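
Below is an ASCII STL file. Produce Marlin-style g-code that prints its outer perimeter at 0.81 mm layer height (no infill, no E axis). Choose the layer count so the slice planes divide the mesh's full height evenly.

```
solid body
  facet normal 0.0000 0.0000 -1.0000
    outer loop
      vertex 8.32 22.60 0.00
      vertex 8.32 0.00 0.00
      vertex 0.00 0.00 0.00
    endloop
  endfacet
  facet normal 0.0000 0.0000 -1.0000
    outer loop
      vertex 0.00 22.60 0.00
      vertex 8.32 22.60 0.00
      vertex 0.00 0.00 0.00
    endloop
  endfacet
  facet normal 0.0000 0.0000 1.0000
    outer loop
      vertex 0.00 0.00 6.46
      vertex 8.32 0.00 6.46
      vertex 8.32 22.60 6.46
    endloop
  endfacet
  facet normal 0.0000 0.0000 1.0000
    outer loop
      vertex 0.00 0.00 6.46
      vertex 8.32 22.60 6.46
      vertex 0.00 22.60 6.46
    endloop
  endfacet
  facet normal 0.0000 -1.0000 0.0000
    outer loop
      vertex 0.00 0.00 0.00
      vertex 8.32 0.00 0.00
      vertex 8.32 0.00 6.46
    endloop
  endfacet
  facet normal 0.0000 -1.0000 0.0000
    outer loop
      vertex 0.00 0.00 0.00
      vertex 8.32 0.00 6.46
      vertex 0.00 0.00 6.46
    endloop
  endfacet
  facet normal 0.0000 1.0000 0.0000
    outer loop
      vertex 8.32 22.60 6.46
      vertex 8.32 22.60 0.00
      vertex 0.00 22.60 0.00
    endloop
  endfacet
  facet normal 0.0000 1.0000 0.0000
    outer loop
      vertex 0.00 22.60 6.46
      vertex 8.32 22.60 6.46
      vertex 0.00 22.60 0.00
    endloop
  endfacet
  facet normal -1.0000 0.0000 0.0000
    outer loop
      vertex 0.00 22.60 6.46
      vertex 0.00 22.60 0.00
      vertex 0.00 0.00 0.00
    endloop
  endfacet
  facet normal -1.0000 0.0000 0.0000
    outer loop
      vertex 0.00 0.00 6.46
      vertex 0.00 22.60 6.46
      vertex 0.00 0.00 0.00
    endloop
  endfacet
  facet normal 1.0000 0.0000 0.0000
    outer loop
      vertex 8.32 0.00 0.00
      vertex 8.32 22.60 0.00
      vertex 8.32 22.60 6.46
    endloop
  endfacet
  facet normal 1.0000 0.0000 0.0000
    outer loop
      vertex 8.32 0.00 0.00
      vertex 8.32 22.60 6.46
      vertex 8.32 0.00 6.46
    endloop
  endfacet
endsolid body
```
; perimeter-only toolpath
G21 ; units = mm
G90 ; absolute positioning
G28 ; home
; layer 1
G0 Z0.81
G0 X0.00 Y0.00
G1 X8.32 Y0.00
G1 X8.32 Y22.60
G1 X0.00 Y22.60
G1 X0.00 Y0.00
; layer 2
G0 Z1.61
G0 X0.00 Y0.00
G1 X8.32 Y0.00
G1 X8.32 Y22.60
G1 X0.00 Y22.60
G1 X0.00 Y0.00
; layer 3
G0 Z2.42
G0 X0.00 Y0.00
G1 X8.32 Y0.00
G1 X8.32 Y22.60
G1 X0.00 Y22.60
G1 X0.00 Y0.00
; layer 4
G0 Z3.23
G0 X0.00 Y0.00
G1 X8.32 Y0.00
G1 X8.32 Y22.60
G1 X0.00 Y22.60
G1 X0.00 Y0.00
; layer 5
G0 Z4.04
G0 X0.00 Y0.00
G1 X8.32 Y0.00
G1 X8.32 Y22.60
G1 X0.00 Y22.60
G1 X0.00 Y0.00
; layer 6
G0 Z4.84
G0 X0.00 Y0.00
G1 X8.32 Y0.00
G1 X8.32 Y22.60
G1 X0.00 Y22.60
G1 X0.00 Y0.00
; layer 7
G0 Z5.65
G0 X0.00 Y0.00
G1 X8.32 Y0.00
G1 X8.32 Y22.60
G1 X0.00 Y22.60
G1 X0.00 Y0.00
; layer 8
G0 Z6.46
G0 X0.00 Y0.00
G1 X8.32 Y0.00
G1 X8.32 Y22.60
G1 X0.00 Y22.60
G1 X0.00 Y0.00
M2 ; end

The solid is a rectangular box, roughly 8.32 × 22.6 mm footprint and 6.46 mm tall. Slicing at Δz = 0.81 mm — 8 equal slices spanning the solid's height, so layer i sits at z = i·h/8 — gives 8 non-empty perimeters. Each is a 4-segment closed polygon; G0 lifts to the layer z and rapids to the start vertex, then G1 traces the edges.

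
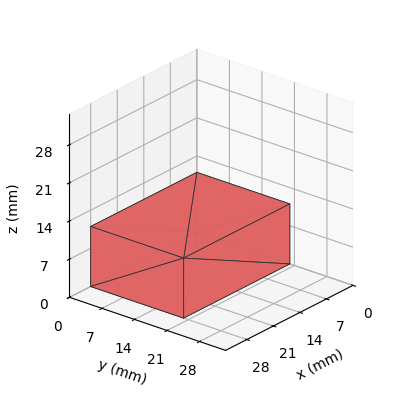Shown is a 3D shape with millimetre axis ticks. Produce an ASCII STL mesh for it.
Reading the render: the shape is a rectangular box, roughly 28 × 20 mm footprint and 11 mm tall (dimensions read to the nearest mm from the axis ticks). For the STL, each face is triangulated and given an outward normal.

solid part
  facet normal 0.0000 0.0000 -1.0000
    outer loop
      vertex 28.0 20.0 0.0
      vertex 28.0 0.0 0.0
      vertex 0.0 0.0 0.0
    endloop
  endfacet
  facet normal 0.0000 0.0000 -1.0000
    outer loop
      vertex 0.0 20.0 0.0
      vertex 28.0 20.0 0.0
      vertex 0.0 0.0 0.0
    endloop
  endfacet
  facet normal 0.0000 0.0000 1.0000
    outer loop
      vertex 0.0 0.0 11.0
      vertex 28.0 0.0 11.0
      vertex 28.0 20.0 11.0
    endloop
  endfacet
  facet normal 0.0000 0.0000 1.0000
    outer loop
      vertex 0.0 0.0 11.0
      vertex 28.0 20.0 11.0
      vertex 0.0 20.0 11.0
    endloop
  endfacet
  facet normal 0.0000 -1.0000 0.0000
    outer loop
      vertex 0.0 0.0 0.0
      vertex 28.0 0.0 0.0
      vertex 28.0 0.0 11.0
    endloop
  endfacet
  facet normal 0.0000 -1.0000 0.0000
    outer loop
      vertex 0.0 0.0 0.0
      vertex 28.0 0.0 11.0
      vertex 0.0 0.0 11.0
    endloop
  endfacet
  facet normal 0.0000 1.0000 0.0000
    outer loop
      vertex 28.0 20.0 11.0
      vertex 28.0 20.0 0.0
      vertex 0.0 20.0 0.0
    endloop
  endfacet
  facet normal 0.0000 1.0000 0.0000
    outer loop
      vertex 0.0 20.0 11.0
      vertex 28.0 20.0 11.0
      vertex 0.0 20.0 0.0
    endloop
  endfacet
  facet normal -1.0000 0.0000 0.0000
    outer loop
      vertex 0.0 20.0 11.0
      vertex 0.0 20.0 0.0
      vertex 0.0 0.0 0.0
    endloop
  endfacet
  facet normal -1.0000 0.0000 0.0000
    outer loop
      vertex 0.0 0.0 11.0
      vertex 0.0 20.0 11.0
      vertex 0.0 0.0 0.0
    endloop
  endfacet
  facet normal 1.0000 0.0000 0.0000
    outer loop
      vertex 28.0 0.0 0.0
      vertex 28.0 20.0 0.0
      vertex 28.0 20.0 11.0
    endloop
  endfacet
  facet normal 1.0000 0.0000 0.0000
    outer loop
      vertex 28.0 0.0 0.0
      vertex 28.0 20.0 11.0
      vertex 28.0 0.0 11.0
    endloop
  endfacet
endsolid part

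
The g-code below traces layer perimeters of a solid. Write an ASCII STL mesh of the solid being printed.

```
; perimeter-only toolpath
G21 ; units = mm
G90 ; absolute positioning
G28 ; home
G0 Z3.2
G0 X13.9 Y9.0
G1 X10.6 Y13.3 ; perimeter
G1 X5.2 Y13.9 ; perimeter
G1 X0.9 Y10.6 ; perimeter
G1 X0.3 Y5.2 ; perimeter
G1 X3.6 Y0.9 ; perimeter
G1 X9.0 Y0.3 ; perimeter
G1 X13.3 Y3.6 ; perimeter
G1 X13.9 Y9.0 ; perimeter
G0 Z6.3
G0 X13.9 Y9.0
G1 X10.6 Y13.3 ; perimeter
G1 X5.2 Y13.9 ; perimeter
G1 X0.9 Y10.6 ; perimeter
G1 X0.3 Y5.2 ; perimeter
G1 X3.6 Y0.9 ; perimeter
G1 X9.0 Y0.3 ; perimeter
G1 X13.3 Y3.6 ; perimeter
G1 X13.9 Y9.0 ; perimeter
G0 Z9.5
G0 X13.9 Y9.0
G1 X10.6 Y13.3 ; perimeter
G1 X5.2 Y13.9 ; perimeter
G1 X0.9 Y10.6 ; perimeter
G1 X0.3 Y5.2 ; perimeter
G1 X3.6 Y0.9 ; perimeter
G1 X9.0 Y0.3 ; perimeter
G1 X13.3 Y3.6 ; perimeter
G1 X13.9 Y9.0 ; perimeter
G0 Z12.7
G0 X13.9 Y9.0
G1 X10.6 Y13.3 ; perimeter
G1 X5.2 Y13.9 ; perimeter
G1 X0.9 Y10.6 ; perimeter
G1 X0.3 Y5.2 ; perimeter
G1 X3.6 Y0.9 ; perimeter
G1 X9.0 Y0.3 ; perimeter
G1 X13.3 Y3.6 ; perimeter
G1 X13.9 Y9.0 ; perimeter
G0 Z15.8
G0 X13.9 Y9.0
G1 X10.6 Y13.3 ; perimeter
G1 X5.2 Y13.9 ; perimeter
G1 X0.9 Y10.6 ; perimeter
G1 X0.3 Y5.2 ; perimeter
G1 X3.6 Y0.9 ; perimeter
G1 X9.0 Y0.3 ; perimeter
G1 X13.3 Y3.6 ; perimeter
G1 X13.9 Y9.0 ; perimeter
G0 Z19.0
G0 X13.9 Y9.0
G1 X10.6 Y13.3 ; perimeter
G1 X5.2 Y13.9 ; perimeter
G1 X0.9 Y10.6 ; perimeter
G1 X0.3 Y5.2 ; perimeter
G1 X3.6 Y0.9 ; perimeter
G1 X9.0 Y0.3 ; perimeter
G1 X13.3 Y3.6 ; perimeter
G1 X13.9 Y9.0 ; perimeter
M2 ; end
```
solid part
  facet normal 0.0000 0.0000 -1.0000
    outer loop
      vertex 5.2 13.9 0.0
      vertex 10.6 13.3 0.0
      vertex 13.9 9.0 0.0
    endloop
  endfacet
  facet normal 0.0000 0.0000 -1.0000
    outer loop
      vertex 0.9 10.6 0.0
      vertex 5.2 13.9 0.0
      vertex 13.9 9.0 0.0
    endloop
  endfacet
  facet normal 0.0000 0.0000 -1.0000
    outer loop
      vertex 0.3 5.2 0.0
      vertex 0.9 10.6 0.0
      vertex 13.9 9.0 0.0
    endloop
  endfacet
  facet normal 0.0000 0.0000 -1.0000
    outer loop
      vertex 3.6 0.9 0.0
      vertex 0.3 5.2 0.0
      vertex 13.9 9.0 0.0
    endloop
  endfacet
  facet normal 0.0000 0.0000 -1.0000
    outer loop
      vertex 9.0 0.3 0.0
      vertex 3.6 0.9 0.0
      vertex 13.9 9.0 0.0
    endloop
  endfacet
  facet normal 0.0000 0.0000 -1.0000
    outer loop
      vertex 13.3 3.6 0.0
      vertex 9.0 0.3 0.0
      vertex 13.9 9.0 0.0
    endloop
  endfacet
  facet normal 0.0000 0.0000 1.0000
    outer loop
      vertex 13.9 9.0 19.0
      vertex 10.6 13.3 19.0
      vertex 5.2 13.9 19.0
    endloop
  endfacet
  facet normal 0.0000 0.0000 1.0000
    outer loop
      vertex 13.9 9.0 19.0
      vertex 5.2 13.9 19.0
      vertex 0.9 10.6 19.0
    endloop
  endfacet
  facet normal 0.0000 0.0000 1.0000
    outer loop
      vertex 13.9 9.0 19.0
      vertex 0.9 10.6 19.0
      vertex 0.3 5.2 19.0
    endloop
  endfacet
  facet normal 0.0000 0.0000 1.0000
    outer loop
      vertex 13.9 9.0 19.0
      vertex 0.3 5.2 19.0
      vertex 3.6 0.9 19.0
    endloop
  endfacet
  facet normal 0.0000 0.0000 1.0000
    outer loop
      vertex 13.9 9.0 19.0
      vertex 3.6 0.9 19.0
      vertex 9.0 0.3 19.0
    endloop
  endfacet
  facet normal 0.0000 0.0000 1.0000
    outer loop
      vertex 13.9 9.0 19.0
      vertex 9.0 0.3 19.0
      vertex 13.3 3.6 19.0
    endloop
  endfacet
  facet normal 0.7933 0.6088 0.0000
    outer loop
      vertex 13.9 9.0 0.0
      vertex 10.6 13.3 0.0
      vertex 10.6 13.3 19.0
    endloop
  endfacet
  facet normal 0.7933 0.6088 0.0000
    outer loop
      vertex 13.9 9.0 0.0
      vertex 10.6 13.3 19.0
      vertex 13.9 9.0 19.0
    endloop
  endfacet
  facet normal 0.1104 0.9939 0.0000
    outer loop
      vertex 10.6 13.3 0.0
      vertex 5.2 13.9 0.0
      vertex 5.2 13.9 19.0
    endloop
  endfacet
  facet normal 0.1104 0.9939 0.0000
    outer loop
      vertex 10.6 13.3 0.0
      vertex 5.2 13.9 19.0
      vertex 10.6 13.3 19.0
    endloop
  endfacet
  facet normal -0.6088 0.7933 0.0000
    outer loop
      vertex 5.2 13.9 0.0
      vertex 0.9 10.6 0.0
      vertex 0.9 10.6 19.0
    endloop
  endfacet
  facet normal -0.6088 0.7933 0.0000
    outer loop
      vertex 5.2 13.9 0.0
      vertex 0.9 10.6 19.0
      vertex 5.2 13.9 19.0
    endloop
  endfacet
  facet normal -0.9939 0.1104 0.0000
    outer loop
      vertex 0.9 10.6 0.0
      vertex 0.3 5.2 0.0
      vertex 0.3 5.2 19.0
    endloop
  endfacet
  facet normal -0.9939 0.1104 0.0000
    outer loop
      vertex 0.9 10.6 0.0
      vertex 0.3 5.2 19.0
      vertex 0.9 10.6 19.0
    endloop
  endfacet
  facet normal -0.7933 -0.6088 0.0000
    outer loop
      vertex 0.3 5.2 0.0
      vertex 3.6 0.9 0.0
      vertex 3.6 0.9 19.0
    endloop
  endfacet
  facet normal -0.7933 -0.6088 0.0000
    outer loop
      vertex 0.3 5.2 0.0
      vertex 3.6 0.9 19.0
      vertex 0.3 5.2 19.0
    endloop
  endfacet
  facet normal -0.1104 -0.9939 0.0000
    outer loop
      vertex 3.6 0.9 0.0
      vertex 9.0 0.3 0.0
      vertex 9.0 0.3 19.0
    endloop
  endfacet
  facet normal -0.1104 -0.9939 0.0000
    outer loop
      vertex 3.6 0.9 0.0
      vertex 9.0 0.3 19.0
      vertex 3.6 0.9 19.0
    endloop
  endfacet
  facet normal 0.6088 -0.7933 0.0000
    outer loop
      vertex 9.0 0.3 0.0
      vertex 13.3 3.6 0.0
      vertex 13.3 3.6 19.0
    endloop
  endfacet
  facet normal 0.6088 -0.7933 0.0000
    outer loop
      vertex 9.0 0.3 0.0
      vertex 13.3 3.6 19.0
      vertex 9.0 0.3 19.0
    endloop
  endfacet
  facet normal 0.9939 -0.1104 0.0000
    outer loop
      vertex 13.3 3.6 0.0
      vertex 13.9 9.0 0.0
      vertex 13.9 9.0 19.0
    endloop
  endfacet
  facet normal 0.9939 -0.1104 0.0000
    outer loop
      vertex 13.3 3.6 0.0
      vertex 13.9 9.0 19.0
      vertex 13.3 3.6 19.0
    endloop
  endfacet
endsolid part

The G0 Z moves step by Δz≈3.2 mm. Every layer's G1 loop is the same polygon, so the solid is a straight extrusion of it from z=0 to z≈19. Closing with flat bottom and top caps and triangulating gives 28 facets — a regular 8-sided prism (a cylinder approximated with 8 flat sides), circumscribed radius ≈ 7.1 mm, height ≈ 19 mm.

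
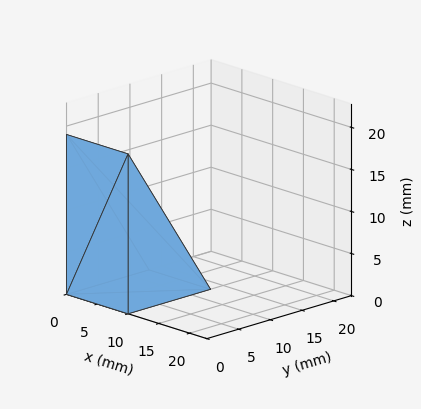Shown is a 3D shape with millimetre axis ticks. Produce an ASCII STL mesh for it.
Reading the render: the shape is a wedge (ramp): 10 × 13 mm base, rising to 19 mm along the y=0 edge and sloping linearly to z=0 at y=13 (dimensions read to the nearest mm from the axis ticks). For the STL, each face is triangulated and given an outward normal.

solid part
  facet normal 0.0000 0.0000 -1.0000
    outer loop
      vertex 10.0 13.0 0.0
      vertex 10.0 0.0 0.0
      vertex 0.0 0.0 0.0
    endloop
  endfacet
  facet normal 0.0000 0.0000 -1.0000
    outer loop
      vertex 0.0 13.0 0.0
      vertex 10.0 13.0 0.0
      vertex 0.0 0.0 0.0
    endloop
  endfacet
  facet normal 0.0000 -1.0000 0.0000
    outer loop
      vertex 0.0 0.0 0.0
      vertex 10.0 0.0 0.0
      vertex 10.0 0.0 19.0
    endloop
  endfacet
  facet normal 0.0000 -1.0000 0.0000
    outer loop
      vertex 0.0 0.0 0.0
      vertex 10.0 0.0 19.0
      vertex 0.0 0.0 19.0
    endloop
  endfacet
  facet normal 0.0000 0.8253 0.5647
    outer loop
      vertex 0.0 0.0 19.0
      vertex 10.0 0.0 19.0
      vertex 10.0 13.0 0.0
    endloop
  endfacet
  facet normal 0.0000 0.8253 0.5647
    outer loop
      vertex 0.0 0.0 19.0
      vertex 10.0 13.0 0.0
      vertex 0.0 13.0 0.0
    endloop
  endfacet
  facet normal -1.0000 0.0000 0.0000
    outer loop
      vertex 0.0 0.0 19.0
      vertex 0.0 13.0 0.0
      vertex 0.0 0.0 0.0
    endloop
  endfacet
  facet normal 1.0000 0.0000 0.0000
    outer loop
      vertex 10.0 0.0 0.0
      vertex 10.0 13.0 0.0
      vertex 10.0 0.0 19.0
    endloop
  endfacet
endsolid part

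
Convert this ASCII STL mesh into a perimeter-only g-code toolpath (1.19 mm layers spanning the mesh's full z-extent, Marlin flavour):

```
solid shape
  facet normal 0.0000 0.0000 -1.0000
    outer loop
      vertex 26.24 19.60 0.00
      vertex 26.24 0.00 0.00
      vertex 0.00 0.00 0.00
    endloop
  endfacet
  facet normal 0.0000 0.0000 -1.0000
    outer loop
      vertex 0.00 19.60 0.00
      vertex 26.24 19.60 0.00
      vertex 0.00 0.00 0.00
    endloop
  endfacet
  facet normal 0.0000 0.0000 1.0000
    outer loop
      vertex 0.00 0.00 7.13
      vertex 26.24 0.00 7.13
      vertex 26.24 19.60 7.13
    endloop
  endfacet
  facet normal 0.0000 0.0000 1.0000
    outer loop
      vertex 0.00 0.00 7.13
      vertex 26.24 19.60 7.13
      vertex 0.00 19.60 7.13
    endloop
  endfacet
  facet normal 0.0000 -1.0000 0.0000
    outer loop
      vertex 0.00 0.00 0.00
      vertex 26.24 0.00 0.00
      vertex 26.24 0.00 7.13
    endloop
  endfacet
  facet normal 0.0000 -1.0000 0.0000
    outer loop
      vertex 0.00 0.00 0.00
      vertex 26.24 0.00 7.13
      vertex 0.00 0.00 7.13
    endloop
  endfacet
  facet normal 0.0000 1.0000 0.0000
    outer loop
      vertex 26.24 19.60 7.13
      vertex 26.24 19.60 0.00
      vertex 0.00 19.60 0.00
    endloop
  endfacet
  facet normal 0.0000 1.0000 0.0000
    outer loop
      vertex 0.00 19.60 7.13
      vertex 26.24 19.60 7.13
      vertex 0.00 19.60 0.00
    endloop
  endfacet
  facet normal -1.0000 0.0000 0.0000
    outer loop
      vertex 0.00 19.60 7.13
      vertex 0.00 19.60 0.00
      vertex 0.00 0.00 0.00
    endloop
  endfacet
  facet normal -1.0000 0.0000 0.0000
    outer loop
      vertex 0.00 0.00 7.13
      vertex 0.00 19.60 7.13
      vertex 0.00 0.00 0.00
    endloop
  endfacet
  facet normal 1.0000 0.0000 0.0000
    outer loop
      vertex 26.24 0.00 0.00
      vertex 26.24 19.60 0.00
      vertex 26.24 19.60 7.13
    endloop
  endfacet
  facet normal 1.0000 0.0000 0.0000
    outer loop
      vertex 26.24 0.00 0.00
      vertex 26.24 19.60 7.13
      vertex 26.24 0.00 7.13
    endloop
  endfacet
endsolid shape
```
; perimeter-only toolpath
G21 ; units = mm
G90 ; absolute positioning
G28 ; home
; layer 1
G0 Z1.19
G0 X0.00 Y0.00
G1 X26.24 Y0.00
G1 X26.24 Y19.60
G1 X0.00 Y19.60
G1 X0.00 Y0.00
; layer 2
G0 Z2.38
G0 X0.00 Y0.00
G1 X26.24 Y0.00
G1 X26.24 Y19.60
G1 X0.00 Y19.60
G1 X0.00 Y0.00
; layer 3
G0 Z3.56
G0 X0.00 Y0.00
G1 X26.24 Y0.00
G1 X26.24 Y19.60
G1 X0.00 Y19.60
G1 X0.00 Y0.00
; layer 4
G0 Z4.75
G0 X0.00 Y0.00
G1 X26.24 Y0.00
G1 X26.24 Y19.60
G1 X0.00 Y19.60
G1 X0.00 Y0.00
; layer 5
G0 Z5.94
G0 X0.00 Y0.00
G1 X26.24 Y0.00
G1 X26.24 Y19.60
G1 X0.00 Y19.60
G1 X0.00 Y0.00
; layer 6
G0 Z7.13
G0 X0.00 Y0.00
G1 X26.24 Y0.00
G1 X26.24 Y19.60
G1 X0.00 Y19.60
G1 X0.00 Y0.00
M2 ; end

The solid is a rectangular box, roughly 26.2 × 19.6 mm footprint and 7.13 mm tall. Slicing at Δz = 1.19 mm — 6 equal slices spanning the solid's height, so layer i sits at z = i·h/6 — gives 6 non-empty perimeters. Each is a 4-segment closed polygon; G0 lifts to the layer z and rapids to the start vertex, then G1 traces the edges.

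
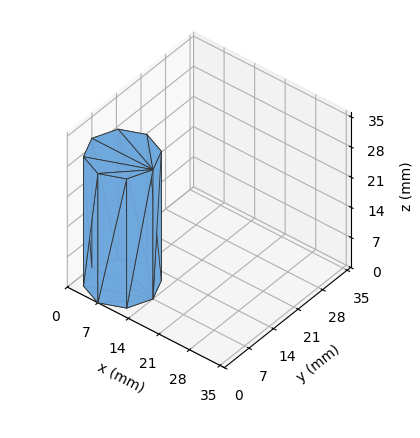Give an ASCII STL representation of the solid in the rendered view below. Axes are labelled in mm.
Reading the render: the shape is a regular 8-sided prism (a cylinder approximated with 8 flat sides), circumscribed radius ≈ 7 mm, height ≈ 30 mm (dimensions read to the nearest mm from the axis ticks). For the STL, each face is triangulated and given an outward normal.

solid part
  facet normal 0.0000 0.0000 -1.0000
    outer loop
      vertex 7.00 14.00 0.00
      vertex 11.95 11.95 0.00
      vertex 14.00 7.00 0.00
    endloop
  endfacet
  facet normal 0.0000 0.0000 -1.0000
    outer loop
      vertex 2.05 11.95 0.00
      vertex 7.00 14.00 0.00
      vertex 14.00 7.00 0.00
    endloop
  endfacet
  facet normal 0.0000 0.0000 -1.0000
    outer loop
      vertex 0.00 7.00 0.00
      vertex 2.05 11.95 0.00
      vertex 14.00 7.00 0.00
    endloop
  endfacet
  facet normal 0.0000 0.0000 -1.0000
    outer loop
      vertex 2.05 2.05 0.00
      vertex 0.00 7.00 0.00
      vertex 14.00 7.00 0.00
    endloop
  endfacet
  facet normal 0.0000 0.0000 -1.0000
    outer loop
      vertex 7.00 0.00 0.00
      vertex 2.05 2.05 0.00
      vertex 14.00 7.00 0.00
    endloop
  endfacet
  facet normal 0.0000 0.0000 -1.0000
    outer loop
      vertex 11.95 2.05 0.00
      vertex 7.00 0.00 0.00
      vertex 14.00 7.00 0.00
    endloop
  endfacet
  facet normal 0.0000 0.0000 1.0000
    outer loop
      vertex 14.00 7.00 30.00
      vertex 11.95 11.95 30.00
      vertex 7.00 14.00 30.00
    endloop
  endfacet
  facet normal 0.0000 0.0000 1.0000
    outer loop
      vertex 14.00 7.00 30.00
      vertex 7.00 14.00 30.00
      vertex 2.05 11.95 30.00
    endloop
  endfacet
  facet normal 0.0000 0.0000 1.0000
    outer loop
      vertex 14.00 7.00 30.00
      vertex 2.05 11.95 30.00
      vertex 0.00 7.00 30.00
    endloop
  endfacet
  facet normal 0.0000 0.0000 1.0000
    outer loop
      vertex 14.00 7.00 30.00
      vertex 0.00 7.00 30.00
      vertex 2.05 2.05 30.00
    endloop
  endfacet
  facet normal 0.0000 0.0000 1.0000
    outer loop
      vertex 14.00 7.00 30.00
      vertex 2.05 2.05 30.00
      vertex 7.00 0.00 30.00
    endloop
  endfacet
  facet normal 0.0000 0.0000 1.0000
    outer loop
      vertex 14.00 7.00 30.00
      vertex 7.00 0.00 30.00
      vertex 11.95 2.05 30.00
    endloop
  endfacet
  facet normal 0.9239 0.3826 0.0000
    outer loop
      vertex 14.00 7.00 0.00
      vertex 11.95 11.95 0.00
      vertex 11.95 11.95 30.00
    endloop
  endfacet
  facet normal 0.9239 0.3826 0.0000
    outer loop
      vertex 14.00 7.00 0.00
      vertex 11.95 11.95 30.00
      vertex 14.00 7.00 30.00
    endloop
  endfacet
  facet normal 0.3826 0.9239 0.0000
    outer loop
      vertex 11.95 11.95 0.00
      vertex 7.00 14.00 0.00
      vertex 7.00 14.00 30.00
    endloop
  endfacet
  facet normal 0.3826 0.9239 0.0000
    outer loop
      vertex 11.95 11.95 0.00
      vertex 7.00 14.00 30.00
      vertex 11.95 11.95 30.00
    endloop
  endfacet
  facet normal -0.3826 0.9239 0.0000
    outer loop
      vertex 7.00 14.00 0.00
      vertex 2.05 11.95 0.00
      vertex 2.05 11.95 30.00
    endloop
  endfacet
  facet normal -0.3826 0.9239 0.0000
    outer loop
      vertex 7.00 14.00 0.00
      vertex 2.05 11.95 30.00
      vertex 7.00 14.00 30.00
    endloop
  endfacet
  facet normal -0.9239 0.3826 0.0000
    outer loop
      vertex 2.05 11.95 0.00
      vertex 0.00 7.00 0.00
      vertex 0.00 7.00 30.00
    endloop
  endfacet
  facet normal -0.9239 0.3826 0.0000
    outer loop
      vertex 2.05 11.95 0.00
      vertex 0.00 7.00 30.00
      vertex 2.05 11.95 30.00
    endloop
  endfacet
  facet normal -0.9239 -0.3826 0.0000
    outer loop
      vertex 0.00 7.00 0.00
      vertex 2.05 2.05 0.00
      vertex 2.05 2.05 30.00
    endloop
  endfacet
  facet normal -0.9239 -0.3826 0.0000
    outer loop
      vertex 0.00 7.00 0.00
      vertex 2.05 2.05 30.00
      vertex 0.00 7.00 30.00
    endloop
  endfacet
  facet normal -0.3826 -0.9239 0.0000
    outer loop
      vertex 2.05 2.05 0.00
      vertex 7.00 0.00 0.00
      vertex 7.00 0.00 30.00
    endloop
  endfacet
  facet normal -0.3826 -0.9239 0.0000
    outer loop
      vertex 2.05 2.05 0.00
      vertex 7.00 0.00 30.00
      vertex 2.05 2.05 30.00
    endloop
  endfacet
  facet normal 0.3826 -0.9239 0.0000
    outer loop
      vertex 7.00 0.00 0.00
      vertex 11.95 2.05 0.00
      vertex 11.95 2.05 30.00
    endloop
  endfacet
  facet normal 0.3826 -0.9239 0.0000
    outer loop
      vertex 7.00 0.00 0.00
      vertex 11.95 2.05 30.00
      vertex 7.00 0.00 30.00
    endloop
  endfacet
  facet normal 0.9239 -0.3826 0.0000
    outer loop
      vertex 11.95 2.05 0.00
      vertex 14.00 7.00 0.00
      vertex 14.00 7.00 30.00
    endloop
  endfacet
  facet normal 0.9239 -0.3826 0.0000
    outer loop
      vertex 11.95 2.05 0.00
      vertex 14.00 7.00 30.00
      vertex 11.95 2.05 30.00
    endloop
  endfacet
endsolid part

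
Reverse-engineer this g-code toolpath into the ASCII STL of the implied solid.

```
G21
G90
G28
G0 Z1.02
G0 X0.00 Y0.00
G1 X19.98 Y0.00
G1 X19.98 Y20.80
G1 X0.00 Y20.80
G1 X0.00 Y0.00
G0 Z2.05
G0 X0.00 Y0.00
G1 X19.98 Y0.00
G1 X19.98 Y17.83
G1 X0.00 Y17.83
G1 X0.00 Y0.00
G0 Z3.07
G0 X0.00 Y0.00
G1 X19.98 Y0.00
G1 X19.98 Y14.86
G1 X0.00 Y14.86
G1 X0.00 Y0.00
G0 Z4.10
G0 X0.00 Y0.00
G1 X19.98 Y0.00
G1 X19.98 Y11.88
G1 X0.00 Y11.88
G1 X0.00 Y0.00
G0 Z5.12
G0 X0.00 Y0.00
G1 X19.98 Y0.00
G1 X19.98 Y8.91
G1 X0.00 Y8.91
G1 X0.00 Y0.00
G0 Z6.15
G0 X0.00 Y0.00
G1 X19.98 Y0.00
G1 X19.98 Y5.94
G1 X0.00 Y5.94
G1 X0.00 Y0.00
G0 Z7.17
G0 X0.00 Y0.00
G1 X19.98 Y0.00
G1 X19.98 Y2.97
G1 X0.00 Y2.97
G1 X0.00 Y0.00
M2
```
solid part
  facet normal 0.0000 0.0000 -1.0000
    outer loop
      vertex 19.98 23.77 0.00
      vertex 19.98 0.00 0.00
      vertex 0.00 0.00 0.00
    endloop
  endfacet
  facet normal 0.0000 0.0000 -1.0000
    outer loop
      vertex 0.00 23.77 0.00
      vertex 19.98 23.77 0.00
      vertex 0.00 0.00 0.00
    endloop
  endfacet
  facet normal 0.0000 -1.0000 0.0000
    outer loop
      vertex 0.00 0.00 0.00
      vertex 19.98 0.00 0.00
      vertex 19.98 0.00 8.20
    endloop
  endfacet
  facet normal 0.0000 -1.0000 0.0000
    outer loop
      vertex 0.00 0.00 0.00
      vertex 19.98 0.00 8.20
      vertex 0.00 0.00 8.20
    endloop
  endfacet
  facet normal 0.0000 0.3261 0.9453
    outer loop
      vertex 0.00 0.00 8.20
      vertex 19.98 0.00 8.20
      vertex 19.98 23.77 0.00
    endloop
  endfacet
  facet normal 0.0000 0.3261 0.9453
    outer loop
      vertex 0.00 0.00 8.20
      vertex 19.98 23.77 0.00
      vertex 0.00 23.77 0.00
    endloop
  endfacet
  facet normal -1.0000 0.0000 0.0000
    outer loop
      vertex 0.00 0.00 8.20
      vertex 0.00 23.77 0.00
      vertex 0.00 0.00 0.00
    endloop
  endfacet
  facet normal 1.0000 0.0000 0.0000
    outer loop
      vertex 19.98 0.00 0.00
      vertex 19.98 23.77 0.00
      vertex 19.98 0.00 8.20
    endloop
  endfacet
endsolid part

The G0 Z moves step by Δz≈1.02 mm. The G1 loops shrink linearly with z, so the solid tapers from its base footprint up to z≈8.2. Closing with a flat bottom cap and the tapered top and triangulating gives 8 facets — a wedge (ramp): 20 × 23.8 mm base, rising to 8.2 mm along the y=0 edge and sloping linearly to z=0 at y=23.8.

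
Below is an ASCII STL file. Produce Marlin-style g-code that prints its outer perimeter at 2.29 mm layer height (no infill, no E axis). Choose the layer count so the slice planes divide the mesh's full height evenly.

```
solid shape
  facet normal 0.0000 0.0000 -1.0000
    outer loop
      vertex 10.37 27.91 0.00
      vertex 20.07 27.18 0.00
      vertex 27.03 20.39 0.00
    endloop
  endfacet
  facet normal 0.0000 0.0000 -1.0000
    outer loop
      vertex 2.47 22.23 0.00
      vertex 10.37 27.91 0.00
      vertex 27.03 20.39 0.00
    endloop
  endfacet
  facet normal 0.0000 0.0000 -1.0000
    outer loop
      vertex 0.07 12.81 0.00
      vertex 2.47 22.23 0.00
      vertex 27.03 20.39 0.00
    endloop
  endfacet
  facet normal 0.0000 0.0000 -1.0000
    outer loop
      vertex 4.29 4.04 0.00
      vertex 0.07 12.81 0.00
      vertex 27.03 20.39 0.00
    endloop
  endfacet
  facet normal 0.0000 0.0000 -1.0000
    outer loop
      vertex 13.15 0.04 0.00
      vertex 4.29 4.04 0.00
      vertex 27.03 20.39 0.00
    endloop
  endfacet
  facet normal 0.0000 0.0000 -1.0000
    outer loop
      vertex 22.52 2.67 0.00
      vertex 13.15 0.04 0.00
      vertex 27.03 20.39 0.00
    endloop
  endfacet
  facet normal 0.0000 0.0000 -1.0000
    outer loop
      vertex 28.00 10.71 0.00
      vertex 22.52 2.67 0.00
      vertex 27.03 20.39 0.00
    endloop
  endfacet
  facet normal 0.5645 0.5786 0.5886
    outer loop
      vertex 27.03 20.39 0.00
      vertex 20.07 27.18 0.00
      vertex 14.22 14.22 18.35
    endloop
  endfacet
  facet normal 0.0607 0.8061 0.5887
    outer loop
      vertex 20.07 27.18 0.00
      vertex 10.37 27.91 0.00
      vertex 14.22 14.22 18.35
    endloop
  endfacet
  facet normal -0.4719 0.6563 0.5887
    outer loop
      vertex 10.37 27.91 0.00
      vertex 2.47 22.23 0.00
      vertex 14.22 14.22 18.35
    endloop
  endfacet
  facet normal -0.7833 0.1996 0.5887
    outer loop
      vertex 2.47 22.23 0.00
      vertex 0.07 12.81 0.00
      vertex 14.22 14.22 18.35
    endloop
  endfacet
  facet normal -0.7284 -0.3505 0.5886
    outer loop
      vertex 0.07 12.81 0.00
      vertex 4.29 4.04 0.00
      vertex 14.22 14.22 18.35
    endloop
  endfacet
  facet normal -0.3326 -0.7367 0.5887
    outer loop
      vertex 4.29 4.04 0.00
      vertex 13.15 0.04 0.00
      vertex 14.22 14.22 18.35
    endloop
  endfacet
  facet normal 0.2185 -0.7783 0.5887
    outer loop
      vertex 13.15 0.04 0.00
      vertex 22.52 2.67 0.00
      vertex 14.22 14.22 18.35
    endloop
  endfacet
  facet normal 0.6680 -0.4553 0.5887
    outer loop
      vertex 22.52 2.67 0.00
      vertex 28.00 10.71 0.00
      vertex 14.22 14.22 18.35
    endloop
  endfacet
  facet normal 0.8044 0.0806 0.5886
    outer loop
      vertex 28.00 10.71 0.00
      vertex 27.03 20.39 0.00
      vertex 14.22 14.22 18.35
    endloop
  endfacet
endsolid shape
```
; perimeter-only toolpath
G21 ; units = mm
G90 ; absolute positioning
G28 ; home
; layer 1
G0 Z2.29
G0 X25.43 Y19.62
G1 X19.34 Y25.56
G1 X10.85 Y26.20
G1 X3.94 Y21.23
G1 X1.84 Y12.99
G1 X5.53 Y5.31
G1 X13.28 Y1.81
G1 X21.48 Y4.11
G1 X26.28 Y11.15
G1 X25.43 Y19.62
; layer 2
G0 Z4.59
G0 X23.83 Y18.85
G1 X18.61 Y23.94
G1 X11.33 Y24.49
G1 X5.41 Y20.23
G1 X3.61 Y13.16
G1 X6.77 Y6.59
G1 X13.42 Y3.58
G1 X20.45 Y5.56
G1 X24.55 Y11.59
G1 X23.83 Y18.85
; layer 3
G0 Z6.88
G0 X22.23 Y18.08
G1 X17.88 Y22.32
G1 X11.81 Y22.78
G1 X6.88 Y19.23
G1 X5.38 Y13.34
G1 X8.01 Y7.86
G1 X13.55 Y5.36
G1 X19.41 Y7.00
G1 X22.83 Y12.03
G1 X22.23 Y18.08
; layer 4
G0 Z9.18
G0 X20.62 Y17.30
G1 X17.14 Y20.70
G1 X12.29 Y21.07
G1 X8.35 Y18.23
G1 X7.15 Y13.52
G1 X9.26 Y9.13
G1 X13.69 Y7.13
G1 X18.37 Y8.45
G1 X21.11 Y12.46
G1 X20.62 Y17.30
; layer 5
G0 Z11.47
G0 X19.02 Y16.53
G1 X16.41 Y19.08
G1 X12.78 Y19.35
G1 X9.81 Y17.22
G1 X8.91 Y13.69
G1 X10.50 Y10.40
G1 X13.82 Y8.90
G1 X17.33 Y9.89
G1 X19.39 Y12.90
G1 X19.02 Y16.53
; layer 6
G0 Z13.76
G0 X17.42 Y15.76
G1 X15.68 Y17.46
G1 X13.26 Y17.64
G1 X11.28 Y16.22
G1 X10.68 Y13.87
G1 X11.74 Y11.68
G1 X13.95 Y10.68
G1 X16.30 Y11.33
G1 X17.66 Y13.34
G1 X17.42 Y15.76
; layer 7
G0 Z16.06
G0 X15.82 Y14.99
G1 X14.95 Y15.84
G1 X13.74 Y15.93
G1 X12.75 Y15.22
G1 X12.45 Y14.04
G1 X12.98 Y12.95
G1 X14.09 Y12.45
G1 X15.26 Y12.78
G1 X15.94 Y13.78
G1 X15.82 Y14.99
M2 ; end

The solid is a regular 9-sided pyramid, base circumscribed radius ≈ 14.2 mm, apex at z ≈ 18.4 mm. Slicing at Δz = 2.29 mm — 8 equal slices spanning the solid's height, so layer i sits at z = i·h/8 — gives 7 non-empty perimeters. Each is a 9-segment closed polygon; G0 lifts to the layer z and rapids to the start vertex, then G1 traces the edges. The cross-section shrinks linearly with z (the slice at the apex is degenerate and omitted).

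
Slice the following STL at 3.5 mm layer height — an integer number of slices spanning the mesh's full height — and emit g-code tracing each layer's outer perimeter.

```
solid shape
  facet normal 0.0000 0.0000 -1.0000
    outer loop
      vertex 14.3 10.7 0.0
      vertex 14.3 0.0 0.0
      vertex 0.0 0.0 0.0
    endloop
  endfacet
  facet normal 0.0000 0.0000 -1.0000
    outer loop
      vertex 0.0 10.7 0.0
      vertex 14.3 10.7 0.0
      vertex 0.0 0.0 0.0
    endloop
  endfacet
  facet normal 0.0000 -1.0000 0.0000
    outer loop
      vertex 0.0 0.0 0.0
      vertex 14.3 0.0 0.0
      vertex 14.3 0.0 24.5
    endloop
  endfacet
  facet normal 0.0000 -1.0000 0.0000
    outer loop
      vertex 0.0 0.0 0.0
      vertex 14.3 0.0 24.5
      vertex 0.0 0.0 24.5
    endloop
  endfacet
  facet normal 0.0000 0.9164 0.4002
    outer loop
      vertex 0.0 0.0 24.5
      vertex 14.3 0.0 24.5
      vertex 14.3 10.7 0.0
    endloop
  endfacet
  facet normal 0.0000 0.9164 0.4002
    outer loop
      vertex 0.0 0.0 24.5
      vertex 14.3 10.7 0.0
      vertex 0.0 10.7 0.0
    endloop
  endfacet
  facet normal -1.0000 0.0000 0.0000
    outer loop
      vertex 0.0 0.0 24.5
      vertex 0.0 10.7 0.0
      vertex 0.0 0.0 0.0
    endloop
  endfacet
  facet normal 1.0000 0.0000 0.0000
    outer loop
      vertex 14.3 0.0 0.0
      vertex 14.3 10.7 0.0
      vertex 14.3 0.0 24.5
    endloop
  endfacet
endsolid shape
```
; perimeter-only toolpath
G21 ; units = mm
G90 ; absolute positioning
G28 ; home
; layer 1
G0 Z3.5
G0 X0.0 Y0.0
G1 X14.3 Y0.0
G1 X14.3 Y9.2
G1 X0.0 Y9.2
G1 X0.0 Y0.0
; layer 2
G0 Z7.0
G0 X0.0 Y0.0
G1 X14.3 Y0.0
G1 X14.3 Y7.6
G1 X0.0 Y7.6
G1 X0.0 Y0.0
; layer 3
G0 Z10.5
G0 X0.0 Y0.0
G1 X14.3 Y0.0
G1 X14.3 Y6.1
G1 X0.0 Y6.1
G1 X0.0 Y0.0
; layer 4
G0 Z14.0
G0 X0.0 Y0.0
G1 X14.3 Y0.0
G1 X14.3 Y4.6
G1 X0.0 Y4.6
G1 X0.0 Y0.0
; layer 5
G0 Z17.5
G0 X0.0 Y0.0
G1 X14.3 Y0.0
G1 X14.3 Y3.1
G1 X0.0 Y3.1
G1 X0.0 Y0.0
; layer 6
G0 Z21.0
G0 X0.0 Y0.0
G1 X14.3 Y0.0
G1 X14.3 Y1.5
G1 X0.0 Y1.5
G1 X0.0 Y0.0
M2 ; end

The solid is a wedge (ramp): 14.3 × 10.7 mm base, rising to 24.5 mm along the y=0 edge and sloping linearly to z=0 at y=10.7. Slicing at Δz = 3.5 mm — 7 equal slices spanning the solid's height, so layer i sits at z = i·h/7 — gives 6 non-empty perimeters. Each is a 4-segment closed polygon; G0 lifts to the layer z and rapids to the start vertex, then G1 traces the edges. The cross-section shrinks linearly with z (the slice at the apex is degenerate and omitted).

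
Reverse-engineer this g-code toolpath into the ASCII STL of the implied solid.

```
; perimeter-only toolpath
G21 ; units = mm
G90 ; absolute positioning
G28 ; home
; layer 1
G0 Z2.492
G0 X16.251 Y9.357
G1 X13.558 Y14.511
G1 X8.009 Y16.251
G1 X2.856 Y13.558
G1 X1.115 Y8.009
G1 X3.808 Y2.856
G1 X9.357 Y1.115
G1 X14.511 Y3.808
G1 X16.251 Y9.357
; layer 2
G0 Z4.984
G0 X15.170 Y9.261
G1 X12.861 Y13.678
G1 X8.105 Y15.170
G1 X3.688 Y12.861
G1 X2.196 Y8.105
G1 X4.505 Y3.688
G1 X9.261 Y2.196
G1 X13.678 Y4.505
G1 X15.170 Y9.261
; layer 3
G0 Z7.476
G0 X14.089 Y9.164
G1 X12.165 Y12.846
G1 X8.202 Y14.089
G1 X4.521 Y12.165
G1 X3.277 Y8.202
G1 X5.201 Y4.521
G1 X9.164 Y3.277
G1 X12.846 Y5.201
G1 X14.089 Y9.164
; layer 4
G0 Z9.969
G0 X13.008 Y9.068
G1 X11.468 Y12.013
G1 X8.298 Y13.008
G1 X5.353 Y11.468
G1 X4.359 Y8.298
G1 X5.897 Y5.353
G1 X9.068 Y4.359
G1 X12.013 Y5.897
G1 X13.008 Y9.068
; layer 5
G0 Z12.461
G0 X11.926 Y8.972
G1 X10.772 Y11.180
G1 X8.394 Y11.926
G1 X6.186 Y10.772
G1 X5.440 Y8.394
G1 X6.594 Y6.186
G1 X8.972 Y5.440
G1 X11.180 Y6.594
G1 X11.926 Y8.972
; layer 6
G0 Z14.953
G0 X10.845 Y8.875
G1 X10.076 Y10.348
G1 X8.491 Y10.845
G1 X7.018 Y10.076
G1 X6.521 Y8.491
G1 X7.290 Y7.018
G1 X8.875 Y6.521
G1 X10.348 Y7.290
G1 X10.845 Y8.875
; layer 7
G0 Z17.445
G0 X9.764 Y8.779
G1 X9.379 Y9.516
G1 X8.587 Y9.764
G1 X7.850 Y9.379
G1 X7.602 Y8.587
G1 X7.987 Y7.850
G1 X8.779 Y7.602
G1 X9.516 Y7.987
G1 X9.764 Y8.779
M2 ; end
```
solid part
  facet normal 0.0000 0.0000 -1.0000
    outer loop
      vertex 7.913 17.332 0.000
      vertex 14.254 15.343 0.000
      vertex 17.332 9.453 0.000
    endloop
  endfacet
  facet normal 0.0000 0.0000 -1.0000
    outer loop
      vertex 2.023 14.254 0.000
      vertex 7.913 17.332 0.000
      vertex 17.332 9.453 0.000
    endloop
  endfacet
  facet normal 0.0000 0.0000 -1.0000
    outer loop
      vertex 0.034 7.913 0.000
      vertex 2.023 14.254 0.000
      vertex 17.332 9.453 0.000
    endloop
  endfacet
  facet normal 0.0000 0.0000 -1.0000
    outer loop
      vertex 3.112 2.023 0.000
      vertex 0.034 7.913 0.000
      vertex 17.332 9.453 0.000
    endloop
  endfacet
  facet normal 0.0000 0.0000 -1.0000
    outer loop
      vertex 9.453 0.034 0.000
      vertex 3.112 2.023 0.000
      vertex 17.332 9.453 0.000
    endloop
  endfacet
  facet normal 0.0000 0.0000 -1.0000
    outer loop
      vertex 15.343 3.112 0.000
      vertex 9.453 0.034 0.000
      vertex 17.332 9.453 0.000
    endloop
  endfacet
  facet normal 0.8222 0.4297 0.3733
    outer loop
      vertex 17.332 9.453 0.000
      vertex 14.254 15.343 0.000
      vertex 8.683 8.683 19.937
    endloop
  endfacet
  facet normal 0.2777 0.8852 0.3733
    outer loop
      vertex 14.254 15.343 0.000
      vertex 7.913 17.332 0.000
      vertex 8.683 8.683 19.937
    endloop
  endfacet
  facet normal -0.4297 0.8222 0.3733
    outer loop
      vertex 7.913 17.332 0.000
      vertex 2.023 14.254 0.000
      vertex 8.683 8.683 19.937
    endloop
  endfacet
  facet normal -0.8852 0.2777 0.3733
    outer loop
      vertex 2.023 14.254 0.000
      vertex 0.034 7.913 0.000
      vertex 8.683 8.683 19.937
    endloop
  endfacet
  facet normal -0.8222 -0.4297 0.3733
    outer loop
      vertex 0.034 7.913 0.000
      vertex 3.112 2.023 0.000
      vertex 8.683 8.683 19.937
    endloop
  endfacet
  facet normal -0.2777 -0.8852 0.3733
    outer loop
      vertex 3.112 2.023 0.000
      vertex 9.453 0.034 0.000
      vertex 8.683 8.683 19.937
    endloop
  endfacet
  facet normal 0.4297 -0.8222 0.3733
    outer loop
      vertex 9.453 0.034 0.000
      vertex 15.343 3.112 0.000
      vertex 8.683 8.683 19.937
    endloop
  endfacet
  facet normal 0.8852 -0.2777 0.3733
    outer loop
      vertex 15.343 3.112 0.000
      vertex 17.332 9.453 0.000
      vertex 8.683 8.683 19.937
    endloop
  endfacet
endsolid part

The G0 Z moves step by Δz≈2.492 mm. The G1 loops shrink linearly with z, so the solid tapers from its base footprint up to z≈19.9. Closing with a flat bottom cap and the tapered top and triangulating gives 14 facets — a regular 8-sided pyramid, base circumscribed radius ≈ 8.68 mm, apex at z ≈ 19.9 mm.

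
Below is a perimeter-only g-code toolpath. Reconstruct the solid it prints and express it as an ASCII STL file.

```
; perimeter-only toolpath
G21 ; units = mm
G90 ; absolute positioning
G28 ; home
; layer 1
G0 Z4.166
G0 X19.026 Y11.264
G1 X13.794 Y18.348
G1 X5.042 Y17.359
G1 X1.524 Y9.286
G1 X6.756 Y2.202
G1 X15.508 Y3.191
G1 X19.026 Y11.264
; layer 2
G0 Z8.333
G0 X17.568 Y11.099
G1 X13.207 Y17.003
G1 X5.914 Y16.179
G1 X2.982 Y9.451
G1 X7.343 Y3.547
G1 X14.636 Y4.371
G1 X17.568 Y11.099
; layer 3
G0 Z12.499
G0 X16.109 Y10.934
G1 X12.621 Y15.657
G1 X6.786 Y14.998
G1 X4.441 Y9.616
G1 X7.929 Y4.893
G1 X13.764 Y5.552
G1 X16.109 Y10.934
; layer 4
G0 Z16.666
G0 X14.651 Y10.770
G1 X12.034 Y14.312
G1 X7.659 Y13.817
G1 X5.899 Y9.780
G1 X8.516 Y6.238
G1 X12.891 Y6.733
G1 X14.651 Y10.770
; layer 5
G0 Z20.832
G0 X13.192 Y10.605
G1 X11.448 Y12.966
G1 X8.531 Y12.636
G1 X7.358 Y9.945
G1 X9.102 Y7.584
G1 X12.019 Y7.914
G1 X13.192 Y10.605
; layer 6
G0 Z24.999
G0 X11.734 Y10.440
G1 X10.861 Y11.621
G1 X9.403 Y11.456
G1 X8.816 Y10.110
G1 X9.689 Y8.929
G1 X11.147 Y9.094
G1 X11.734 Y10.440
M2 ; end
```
solid part
  facet normal 0.0000 0.0000 -1.0000
    outer loop
      vertex 4.170 18.540 0.000
      vertex 14.380 19.694 0.000
      vertex 20.485 11.429 0.000
    endloop
  endfacet
  facet normal 0.0000 0.0000 -1.0000
    outer loop
      vertex 0.065 9.121 0.000
      vertex 4.170 18.540 0.000
      vertex 20.485 11.429 0.000
    endloop
  endfacet
  facet normal 0.0000 0.0000 -1.0000
    outer loop
      vertex 6.170 0.856 0.000
      vertex 0.065 9.121 0.000
      vertex 20.485 11.429 0.000
    endloop
  endfacet
  facet normal 0.0000 0.0000 -1.0000
    outer loop
      vertex 16.380 2.010 0.000
      vertex 6.170 0.856 0.000
      vertex 20.485 11.429 0.000
    endloop
  endfacet
  facet normal 0.7693 0.5683 0.2918
    outer loop
      vertex 20.485 11.429 0.000
      vertex 14.380 19.694 0.000
      vertex 10.275 10.275 29.165
    endloop
  endfacet
  facet normal -0.1074 0.9504 0.2918
    outer loop
      vertex 14.380 19.694 0.000
      vertex 4.170 18.540 0.000
      vertex 10.275 10.275 29.165
    endloop
  endfacet
  facet normal -0.8768 0.3821 0.2918
    outer loop
      vertex 4.170 18.540 0.000
      vertex 0.065 9.121 0.000
      vertex 10.275 10.275 29.165
    endloop
  endfacet
  facet normal -0.7693 -0.5683 0.2918
    outer loop
      vertex 0.065 9.121 0.000
      vertex 6.170 0.856 0.000
      vertex 10.275 10.275 29.165
    endloop
  endfacet
  facet normal 0.1074 -0.9504 0.2918
    outer loop
      vertex 6.170 0.856 0.000
      vertex 16.380 2.010 0.000
      vertex 10.275 10.275 29.165
    endloop
  endfacet
  facet normal 0.8768 -0.3821 0.2918
    outer loop
      vertex 16.380 2.010 0.000
      vertex 20.485 11.429 0.000
      vertex 10.275 10.275 29.165
    endloop
  endfacet
endsolid part

The G0 Z moves step by Δz≈4.166 mm. The G1 loops shrink linearly with z, so the solid tapers from its base footprint up to z≈29.2. Closing with a flat bottom cap and the tapered top and triangulating gives 10 facets — a regular 6-sided pyramid, base circumscribed radius ≈ 10.3 mm, apex at z ≈ 29.2 mm.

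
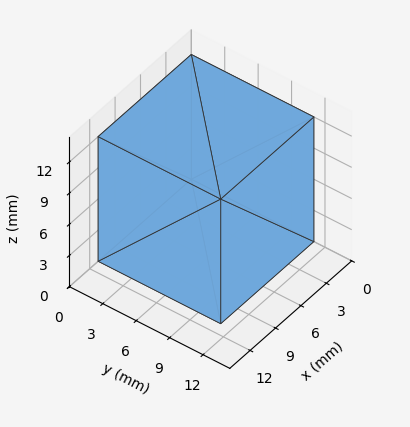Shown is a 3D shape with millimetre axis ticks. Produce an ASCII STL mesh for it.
Reading the render: the shape is a rectangular box, roughly 11 × 11 mm footprint and 12 mm tall (dimensions read to the nearest mm from the axis ticks). For the STL, each face is triangulated and given an outward normal.

solid part
  facet normal 0.0000 0.0000 -1.0000
    outer loop
      vertex 11.000 11.000 0.000
      vertex 11.000 0.000 0.000
      vertex 0.000 0.000 0.000
    endloop
  endfacet
  facet normal 0.0000 0.0000 -1.0000
    outer loop
      vertex 0.000 11.000 0.000
      vertex 11.000 11.000 0.000
      vertex 0.000 0.000 0.000
    endloop
  endfacet
  facet normal 0.0000 0.0000 1.0000
    outer loop
      vertex 0.000 0.000 12.000
      vertex 11.000 0.000 12.000
      vertex 11.000 11.000 12.000
    endloop
  endfacet
  facet normal 0.0000 0.0000 1.0000
    outer loop
      vertex 0.000 0.000 12.000
      vertex 11.000 11.000 12.000
      vertex 0.000 11.000 12.000
    endloop
  endfacet
  facet normal 0.0000 -1.0000 0.0000
    outer loop
      vertex 0.000 0.000 0.000
      vertex 11.000 0.000 0.000
      vertex 11.000 0.000 12.000
    endloop
  endfacet
  facet normal 0.0000 -1.0000 0.0000
    outer loop
      vertex 0.000 0.000 0.000
      vertex 11.000 0.000 12.000
      vertex 0.000 0.000 12.000
    endloop
  endfacet
  facet normal 0.0000 1.0000 0.0000
    outer loop
      vertex 11.000 11.000 12.000
      vertex 11.000 11.000 0.000
      vertex 0.000 11.000 0.000
    endloop
  endfacet
  facet normal 0.0000 1.0000 0.0000
    outer loop
      vertex 0.000 11.000 12.000
      vertex 11.000 11.000 12.000
      vertex 0.000 11.000 0.000
    endloop
  endfacet
  facet normal -1.0000 0.0000 0.0000
    outer loop
      vertex 0.000 11.000 12.000
      vertex 0.000 11.000 0.000
      vertex 0.000 0.000 0.000
    endloop
  endfacet
  facet normal -1.0000 0.0000 0.0000
    outer loop
      vertex 0.000 0.000 12.000
      vertex 0.000 11.000 12.000
      vertex 0.000 0.000 0.000
    endloop
  endfacet
  facet normal 1.0000 0.0000 0.0000
    outer loop
      vertex 11.000 0.000 0.000
      vertex 11.000 11.000 0.000
      vertex 11.000 11.000 12.000
    endloop
  endfacet
  facet normal 1.0000 0.0000 0.0000
    outer loop
      vertex 11.000 0.000 0.000
      vertex 11.000 11.000 12.000
      vertex 11.000 0.000 12.000
    endloop
  endfacet
endsolid part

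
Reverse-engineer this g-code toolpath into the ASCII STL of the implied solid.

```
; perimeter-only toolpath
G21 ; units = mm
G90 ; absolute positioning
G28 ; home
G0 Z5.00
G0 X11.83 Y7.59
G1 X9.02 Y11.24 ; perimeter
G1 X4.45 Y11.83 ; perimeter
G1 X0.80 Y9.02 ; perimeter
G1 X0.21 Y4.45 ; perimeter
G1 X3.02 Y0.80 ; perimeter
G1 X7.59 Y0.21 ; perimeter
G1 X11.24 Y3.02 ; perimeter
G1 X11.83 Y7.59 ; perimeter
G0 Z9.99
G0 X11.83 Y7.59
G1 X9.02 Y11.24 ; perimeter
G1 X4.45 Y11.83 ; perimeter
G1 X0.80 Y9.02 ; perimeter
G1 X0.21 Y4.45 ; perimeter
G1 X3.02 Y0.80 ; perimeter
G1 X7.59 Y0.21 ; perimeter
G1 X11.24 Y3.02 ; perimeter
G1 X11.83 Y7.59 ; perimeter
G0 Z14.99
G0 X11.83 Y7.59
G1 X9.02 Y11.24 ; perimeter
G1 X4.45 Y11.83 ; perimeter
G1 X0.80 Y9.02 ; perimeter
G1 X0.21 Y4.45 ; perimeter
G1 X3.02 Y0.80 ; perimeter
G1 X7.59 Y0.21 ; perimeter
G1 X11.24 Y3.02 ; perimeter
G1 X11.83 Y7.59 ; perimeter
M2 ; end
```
solid part
  facet normal 0.0000 0.0000 -1.0000
    outer loop
      vertex 4.45 11.83 0.00
      vertex 9.02 11.24 0.00
      vertex 11.83 7.59 0.00
    endloop
  endfacet
  facet normal 0.0000 0.0000 -1.0000
    outer loop
      vertex 0.80 9.02 0.00
      vertex 4.45 11.83 0.00
      vertex 11.83 7.59 0.00
    endloop
  endfacet
  facet normal 0.0000 0.0000 -1.0000
    outer loop
      vertex 0.21 4.45 0.00
      vertex 0.80 9.02 0.00
      vertex 11.83 7.59 0.00
    endloop
  endfacet
  facet normal 0.0000 0.0000 -1.0000
    outer loop
      vertex 3.02 0.80 0.00
      vertex 0.21 4.45 0.00
      vertex 11.83 7.59 0.00
    endloop
  endfacet
  facet normal 0.0000 0.0000 -1.0000
    outer loop
      vertex 7.59 0.21 0.00
      vertex 3.02 0.80 0.00
      vertex 11.83 7.59 0.00
    endloop
  endfacet
  facet normal 0.0000 0.0000 -1.0000
    outer loop
      vertex 11.24 3.02 0.00
      vertex 7.59 0.21 0.00
      vertex 11.83 7.59 0.00
    endloop
  endfacet
  facet normal 0.0000 0.0000 1.0000
    outer loop
      vertex 11.83 7.59 14.99
      vertex 9.02 11.24 14.99
      vertex 4.45 11.83 14.99
    endloop
  endfacet
  facet normal 0.0000 0.0000 1.0000
    outer loop
      vertex 11.83 7.59 14.99
      vertex 4.45 11.83 14.99
      vertex 0.80 9.02 14.99
    endloop
  endfacet
  facet normal 0.0000 0.0000 1.0000
    outer loop
      vertex 11.83 7.59 14.99
      vertex 0.80 9.02 14.99
      vertex 0.21 4.45 14.99
    endloop
  endfacet
  facet normal 0.0000 0.0000 1.0000
    outer loop
      vertex 11.83 7.59 14.99
      vertex 0.21 4.45 14.99
      vertex 3.02 0.80 14.99
    endloop
  endfacet
  facet normal 0.0000 0.0000 1.0000
    outer loop
      vertex 11.83 7.59 14.99
      vertex 3.02 0.80 14.99
      vertex 7.59 0.21 14.99
    endloop
  endfacet
  facet normal 0.0000 0.0000 1.0000
    outer loop
      vertex 11.83 7.59 14.99
      vertex 7.59 0.21 14.99
      vertex 11.24 3.02 14.99
    endloop
  endfacet
  facet normal 0.7924 0.6100 0.0000
    outer loop
      vertex 11.83 7.59 0.00
      vertex 9.02 11.24 0.00
      vertex 9.02 11.24 14.99
    endloop
  endfacet
  facet normal 0.7924 0.6100 0.0000
    outer loop
      vertex 11.83 7.59 0.00
      vertex 9.02 11.24 14.99
      vertex 11.83 7.59 14.99
    endloop
  endfacet
  facet normal 0.1280 0.9918 0.0000
    outer loop
      vertex 9.02 11.24 0.00
      vertex 4.45 11.83 0.00
      vertex 4.45 11.83 14.99
    endloop
  endfacet
  facet normal 0.1280 0.9918 0.0000
    outer loop
      vertex 9.02 11.24 0.00
      vertex 4.45 11.83 14.99
      vertex 9.02 11.24 14.99
    endloop
  endfacet
  facet normal -0.6100 0.7924 0.0000
    outer loop
      vertex 4.45 11.83 0.00
      vertex 0.80 9.02 0.00
      vertex 0.80 9.02 14.99
    endloop
  endfacet
  facet normal -0.6100 0.7924 0.0000
    outer loop
      vertex 4.45 11.83 0.00
      vertex 0.80 9.02 14.99
      vertex 4.45 11.83 14.99
    endloop
  endfacet
  facet normal -0.9918 0.1280 0.0000
    outer loop
      vertex 0.80 9.02 0.00
      vertex 0.21 4.45 0.00
      vertex 0.21 4.45 14.99
    endloop
  endfacet
  facet normal -0.9918 0.1280 0.0000
    outer loop
      vertex 0.80 9.02 0.00
      vertex 0.21 4.45 14.99
      vertex 0.80 9.02 14.99
    endloop
  endfacet
  facet normal -0.7924 -0.6100 0.0000
    outer loop
      vertex 0.21 4.45 0.00
      vertex 3.02 0.80 0.00
      vertex 3.02 0.80 14.99
    endloop
  endfacet
  facet normal -0.7924 -0.6100 0.0000
    outer loop
      vertex 0.21 4.45 0.00
      vertex 3.02 0.80 14.99
      vertex 0.21 4.45 14.99
    endloop
  endfacet
  facet normal -0.1280 -0.9918 0.0000
    outer loop
      vertex 3.02 0.80 0.00
      vertex 7.59 0.21 0.00
      vertex 7.59 0.21 14.99
    endloop
  endfacet
  facet normal -0.1280 -0.9918 0.0000
    outer loop
      vertex 3.02 0.80 0.00
      vertex 7.59 0.21 14.99
      vertex 3.02 0.80 14.99
    endloop
  endfacet
  facet normal 0.6100 -0.7924 0.0000
    outer loop
      vertex 7.59 0.21 0.00
      vertex 11.24 3.02 0.00
      vertex 11.24 3.02 14.99
    endloop
  endfacet
  facet normal 0.6100 -0.7924 0.0000
    outer loop
      vertex 7.59 0.21 0.00
      vertex 11.24 3.02 14.99
      vertex 7.59 0.21 14.99
    endloop
  endfacet
  facet normal 0.9918 -0.1280 0.0000
    outer loop
      vertex 11.24 3.02 0.00
      vertex 11.83 7.59 0.00
      vertex 11.83 7.59 14.99
    endloop
  endfacet
  facet normal 0.9918 -0.1280 0.0000
    outer loop
      vertex 11.24 3.02 0.00
      vertex 11.83 7.59 14.99
      vertex 11.24 3.02 14.99
    endloop
  endfacet
endsolid part

The G0 Z moves step by Δz≈5.00 mm. Every layer's G1 loop is the same polygon, so the solid is a straight extrusion of it from z=0 to z≈15. Closing with flat bottom and top caps and triangulating gives 28 facets — a regular 8-sided prism (a cylinder approximated with 8 flat sides), circumscribed radius ≈ 6.02 mm, height ≈ 15 mm.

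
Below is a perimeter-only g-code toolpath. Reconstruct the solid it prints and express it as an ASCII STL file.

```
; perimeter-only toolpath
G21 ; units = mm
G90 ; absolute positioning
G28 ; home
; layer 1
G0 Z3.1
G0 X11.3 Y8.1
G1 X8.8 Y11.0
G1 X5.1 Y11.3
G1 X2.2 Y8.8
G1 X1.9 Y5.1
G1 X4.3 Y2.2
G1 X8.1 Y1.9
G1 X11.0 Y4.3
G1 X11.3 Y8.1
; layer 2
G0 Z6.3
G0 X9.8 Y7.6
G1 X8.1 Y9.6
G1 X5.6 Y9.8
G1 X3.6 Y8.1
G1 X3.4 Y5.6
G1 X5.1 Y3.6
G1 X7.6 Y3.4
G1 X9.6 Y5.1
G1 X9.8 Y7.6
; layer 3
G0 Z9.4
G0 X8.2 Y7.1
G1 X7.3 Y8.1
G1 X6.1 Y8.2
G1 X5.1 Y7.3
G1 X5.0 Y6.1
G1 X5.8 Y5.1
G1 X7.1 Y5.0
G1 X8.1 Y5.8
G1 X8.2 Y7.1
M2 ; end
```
solid part
  facet normal 0.0000 0.0000 -1.0000
    outer loop
      vertex 4.6 12.9 0.0
      vertex 9.6 12.5 0.0
      vertex 12.9 8.6 0.0
    endloop
  endfacet
  facet normal 0.0000 0.0000 -1.0000
    outer loop
      vertex 0.7 9.6 0.0
      vertex 4.6 12.9 0.0
      vertex 12.9 8.6 0.0
    endloop
  endfacet
  facet normal 0.0000 0.0000 -1.0000
    outer loop
      vertex 0.3 4.6 0.0
      vertex 0.7 9.6 0.0
      vertex 12.9 8.6 0.0
    endloop
  endfacet
  facet normal 0.0000 0.0000 -1.0000
    outer loop
      vertex 3.6 0.7 0.0
      vertex 0.3 4.6 0.0
      vertex 12.9 8.6 0.0
    endloop
  endfacet
  facet normal 0.0000 0.0000 -1.0000
    outer loop
      vertex 8.6 0.3 0.0
      vertex 3.6 0.7 0.0
      vertex 12.9 8.6 0.0
    endloop
  endfacet
  facet normal 0.0000 0.0000 -1.0000
    outer loop
      vertex 12.5 3.6 0.0
      vertex 8.6 0.3 0.0
      vertex 12.9 8.6 0.0
    endloop
  endfacet
  facet normal 0.6871 0.5814 0.4358
    outer loop
      vertex 12.9 8.6 0.0
      vertex 9.6 12.5 0.0
      vertex 6.6 6.6 12.6
    endloop
  endfacet
  facet normal 0.0717 0.8966 0.4369
    outer loop
      vertex 9.6 12.5 0.0
      vertex 4.6 12.9 0.0
      vertex 6.6 6.6 12.6
    endloop
  endfacet
  facet normal -0.5814 0.6871 0.4358
    outer loop
      vertex 4.6 12.9 0.0
      vertex 0.7 9.6 0.0
      vertex 6.6 6.6 12.6
    endloop
  endfacet
  facet normal -0.8966 0.0717 0.4369
    outer loop
      vertex 0.7 9.6 0.0
      vertex 0.3 4.6 0.0
      vertex 6.6 6.6 12.6
    endloop
  endfacet
  facet normal -0.6871 -0.5814 0.4358
    outer loop
      vertex 0.3 4.6 0.0
      vertex 3.6 0.7 0.0
      vertex 6.6 6.6 12.6
    endloop
  endfacet
  facet normal -0.0717 -0.8966 0.4369
    outer loop
      vertex 3.6 0.7 0.0
      vertex 8.6 0.3 0.0
      vertex 6.6 6.6 12.6
    endloop
  endfacet
  facet normal 0.5814 -0.6871 0.4358
    outer loop
      vertex 8.6 0.3 0.0
      vertex 12.5 3.6 0.0
      vertex 6.6 6.6 12.6
    endloop
  endfacet
  facet normal 0.8966 -0.0717 0.4369
    outer loop
      vertex 12.5 3.6 0.0
      vertex 12.9 8.6 0.0
      vertex 6.6 6.6 12.6
    endloop
  endfacet
endsolid part

The G0 Z moves step by Δz≈3.1 mm. The G1 loops shrink linearly with z, so the solid tapers from its base footprint up to z≈12.6. Closing with a flat bottom cap and the tapered top and triangulating gives 14 facets — a regular 8-sided pyramid, base circumscribed radius ≈ 6.6 mm, apex at z ≈ 12.6 mm.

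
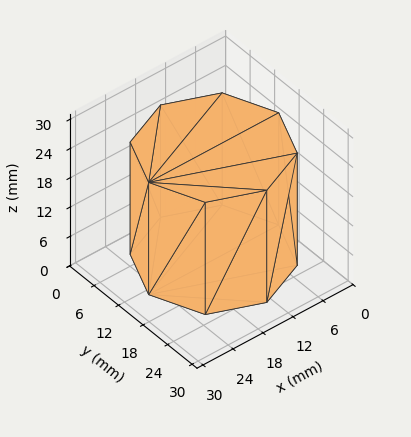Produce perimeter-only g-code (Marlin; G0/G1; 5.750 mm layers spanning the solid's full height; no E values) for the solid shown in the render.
Reading the render: the shape is a regular 8-sided prism (a cylinder approximated with 8 flat sides), circumscribed radius ≈ 13 mm, height ≈ 23 mm (dimensions read to the nearest mm from the axis ticks). For the g-code, the solid's height is divided into equal slices at the stated Δz and each level perimeter traced with G1 moves after a G0 lift.

; perimeter-only toolpath
G21 ; units = mm
G90 ; absolute positioning
G28 ; home
; layer 1
G0 Z5.750
G0 X26.000 Y13.000
G1 X22.192 Y22.192
G1 X13.000 Y26.000
G1 X3.808 Y22.192
G1 X0.000 Y13.000
G1 X3.808 Y3.808
G1 X13.000 Y0.000
G1 X22.192 Y3.808
G1 X26.000 Y13.000
; layer 2
G0 Z11.500
G0 X26.000 Y13.000
G1 X22.192 Y22.192
G1 X13.000 Y26.000
G1 X3.808 Y22.192
G1 X0.000 Y13.000
G1 X3.808 Y3.808
G1 X13.000 Y0.000
G1 X22.192 Y3.808
G1 X26.000 Y13.000
; layer 3
G0 Z17.250
G0 X26.000 Y13.000
G1 X22.192 Y22.192
G1 X13.000 Y26.000
G1 X3.808 Y22.192
G1 X0.000 Y13.000
G1 X3.808 Y3.808
G1 X13.000 Y0.000
G1 X22.192 Y3.808
G1 X26.000 Y13.000
; layer 4
G0 Z23.000
G0 X26.000 Y13.000
G1 X22.192 Y22.192
G1 X13.000 Y26.000
G1 X3.808 Y22.192
G1 X0.000 Y13.000
G1 X3.808 Y3.808
G1 X13.000 Y0.000
G1 X22.192 Y3.808
G1 X26.000 Y13.000
M2 ; end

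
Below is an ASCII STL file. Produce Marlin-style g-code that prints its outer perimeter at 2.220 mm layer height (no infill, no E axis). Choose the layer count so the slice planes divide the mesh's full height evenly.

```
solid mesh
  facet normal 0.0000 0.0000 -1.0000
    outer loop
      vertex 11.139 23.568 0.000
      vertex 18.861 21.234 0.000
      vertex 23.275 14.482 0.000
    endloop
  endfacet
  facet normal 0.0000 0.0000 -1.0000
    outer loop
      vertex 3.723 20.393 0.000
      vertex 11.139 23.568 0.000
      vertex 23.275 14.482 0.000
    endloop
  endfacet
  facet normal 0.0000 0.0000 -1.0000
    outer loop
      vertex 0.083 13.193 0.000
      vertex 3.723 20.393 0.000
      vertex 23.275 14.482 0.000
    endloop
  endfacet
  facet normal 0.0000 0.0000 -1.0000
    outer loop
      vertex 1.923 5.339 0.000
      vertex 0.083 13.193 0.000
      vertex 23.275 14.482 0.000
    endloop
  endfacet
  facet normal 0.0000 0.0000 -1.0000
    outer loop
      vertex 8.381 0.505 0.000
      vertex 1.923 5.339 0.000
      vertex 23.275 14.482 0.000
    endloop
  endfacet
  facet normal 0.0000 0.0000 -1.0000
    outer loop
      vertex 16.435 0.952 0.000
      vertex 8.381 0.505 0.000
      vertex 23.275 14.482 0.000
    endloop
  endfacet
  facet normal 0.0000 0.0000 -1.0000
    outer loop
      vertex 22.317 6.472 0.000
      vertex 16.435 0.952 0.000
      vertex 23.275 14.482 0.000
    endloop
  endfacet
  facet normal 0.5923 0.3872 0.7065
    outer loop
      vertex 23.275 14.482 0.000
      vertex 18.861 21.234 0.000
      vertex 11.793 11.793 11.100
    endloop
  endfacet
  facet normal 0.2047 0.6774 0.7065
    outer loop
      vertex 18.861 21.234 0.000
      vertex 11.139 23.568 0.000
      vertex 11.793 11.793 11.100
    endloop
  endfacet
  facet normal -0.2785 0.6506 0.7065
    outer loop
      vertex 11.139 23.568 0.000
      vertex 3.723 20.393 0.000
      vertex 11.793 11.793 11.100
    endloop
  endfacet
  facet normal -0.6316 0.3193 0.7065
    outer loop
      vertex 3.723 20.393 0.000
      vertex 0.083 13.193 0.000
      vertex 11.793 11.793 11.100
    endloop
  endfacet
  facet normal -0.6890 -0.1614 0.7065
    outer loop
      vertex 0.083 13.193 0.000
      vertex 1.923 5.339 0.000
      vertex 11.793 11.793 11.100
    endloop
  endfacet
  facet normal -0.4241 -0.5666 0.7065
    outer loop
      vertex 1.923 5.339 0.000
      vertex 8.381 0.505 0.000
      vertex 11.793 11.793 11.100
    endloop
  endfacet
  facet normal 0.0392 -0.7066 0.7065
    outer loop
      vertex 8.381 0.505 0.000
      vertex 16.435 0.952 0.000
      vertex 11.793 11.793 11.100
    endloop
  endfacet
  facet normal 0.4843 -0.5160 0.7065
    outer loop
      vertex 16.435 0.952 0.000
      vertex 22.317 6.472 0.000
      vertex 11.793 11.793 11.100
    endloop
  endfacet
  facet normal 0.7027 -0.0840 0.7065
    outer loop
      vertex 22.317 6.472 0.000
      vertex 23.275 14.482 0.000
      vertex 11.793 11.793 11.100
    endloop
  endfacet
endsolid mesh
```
; perimeter-only toolpath
G21 ; units = mm
G90 ; absolute positioning
G28 ; home
; layer 1
G0 Z2.220
G0 X20.979 Y13.944
G1 X17.447 Y19.346
G1 X11.270 Y21.213
G1 X5.337 Y18.673
G1 X2.425 Y12.913
G1 X3.897 Y6.630
G1 X9.063 Y2.763
G1 X15.507 Y3.120
G1 X20.212 Y7.536
G1 X20.979 Y13.944
; layer 2
G0 Z4.440
G0 X18.682 Y13.406
G1 X16.034 Y17.458
G1 X11.401 Y18.858
G1 X6.951 Y16.953
G1 X4.767 Y12.633
G1 X5.871 Y7.921
G1 X9.746 Y5.020
G1 X14.578 Y5.288
G1 X18.107 Y8.600
G1 X18.682 Y13.406
; layer 3
G0 Z6.660
G0 X16.386 Y12.869
G1 X14.620 Y15.569
G1 X11.531 Y16.503
G1 X8.565 Y15.233
G1 X7.109 Y12.353
G1 X7.845 Y9.211
G1 X10.428 Y7.278
G1 X13.650 Y7.457
G1 X16.003 Y9.665
G1 X16.386 Y12.869
; layer 4
G0 Z8.880
G0 X14.089 Y12.331
G1 X13.207 Y13.681
G1 X11.662 Y14.148
G1 X10.179 Y13.513
G1 X9.451 Y12.073
G1 X9.819 Y10.502
G1 X11.111 Y9.535
G1 X12.721 Y9.625
G1 X13.898 Y10.729
G1 X14.089 Y12.331
M2 ; end

The solid is a regular 9-sided pyramid, base circumscribed radius ≈ 11.8 mm, apex at z ≈ 11.1 mm. Slicing at Δz = 2.220 mm — 5 equal slices spanning the solid's height, so layer i sits at z = i·h/5 — gives 4 non-empty perimeters. Each is a 9-segment closed polygon; G0 lifts to the layer z and rapids to the start vertex, then G1 traces the edges. The cross-section shrinks linearly with z (the slice at the apex is degenerate and omitted).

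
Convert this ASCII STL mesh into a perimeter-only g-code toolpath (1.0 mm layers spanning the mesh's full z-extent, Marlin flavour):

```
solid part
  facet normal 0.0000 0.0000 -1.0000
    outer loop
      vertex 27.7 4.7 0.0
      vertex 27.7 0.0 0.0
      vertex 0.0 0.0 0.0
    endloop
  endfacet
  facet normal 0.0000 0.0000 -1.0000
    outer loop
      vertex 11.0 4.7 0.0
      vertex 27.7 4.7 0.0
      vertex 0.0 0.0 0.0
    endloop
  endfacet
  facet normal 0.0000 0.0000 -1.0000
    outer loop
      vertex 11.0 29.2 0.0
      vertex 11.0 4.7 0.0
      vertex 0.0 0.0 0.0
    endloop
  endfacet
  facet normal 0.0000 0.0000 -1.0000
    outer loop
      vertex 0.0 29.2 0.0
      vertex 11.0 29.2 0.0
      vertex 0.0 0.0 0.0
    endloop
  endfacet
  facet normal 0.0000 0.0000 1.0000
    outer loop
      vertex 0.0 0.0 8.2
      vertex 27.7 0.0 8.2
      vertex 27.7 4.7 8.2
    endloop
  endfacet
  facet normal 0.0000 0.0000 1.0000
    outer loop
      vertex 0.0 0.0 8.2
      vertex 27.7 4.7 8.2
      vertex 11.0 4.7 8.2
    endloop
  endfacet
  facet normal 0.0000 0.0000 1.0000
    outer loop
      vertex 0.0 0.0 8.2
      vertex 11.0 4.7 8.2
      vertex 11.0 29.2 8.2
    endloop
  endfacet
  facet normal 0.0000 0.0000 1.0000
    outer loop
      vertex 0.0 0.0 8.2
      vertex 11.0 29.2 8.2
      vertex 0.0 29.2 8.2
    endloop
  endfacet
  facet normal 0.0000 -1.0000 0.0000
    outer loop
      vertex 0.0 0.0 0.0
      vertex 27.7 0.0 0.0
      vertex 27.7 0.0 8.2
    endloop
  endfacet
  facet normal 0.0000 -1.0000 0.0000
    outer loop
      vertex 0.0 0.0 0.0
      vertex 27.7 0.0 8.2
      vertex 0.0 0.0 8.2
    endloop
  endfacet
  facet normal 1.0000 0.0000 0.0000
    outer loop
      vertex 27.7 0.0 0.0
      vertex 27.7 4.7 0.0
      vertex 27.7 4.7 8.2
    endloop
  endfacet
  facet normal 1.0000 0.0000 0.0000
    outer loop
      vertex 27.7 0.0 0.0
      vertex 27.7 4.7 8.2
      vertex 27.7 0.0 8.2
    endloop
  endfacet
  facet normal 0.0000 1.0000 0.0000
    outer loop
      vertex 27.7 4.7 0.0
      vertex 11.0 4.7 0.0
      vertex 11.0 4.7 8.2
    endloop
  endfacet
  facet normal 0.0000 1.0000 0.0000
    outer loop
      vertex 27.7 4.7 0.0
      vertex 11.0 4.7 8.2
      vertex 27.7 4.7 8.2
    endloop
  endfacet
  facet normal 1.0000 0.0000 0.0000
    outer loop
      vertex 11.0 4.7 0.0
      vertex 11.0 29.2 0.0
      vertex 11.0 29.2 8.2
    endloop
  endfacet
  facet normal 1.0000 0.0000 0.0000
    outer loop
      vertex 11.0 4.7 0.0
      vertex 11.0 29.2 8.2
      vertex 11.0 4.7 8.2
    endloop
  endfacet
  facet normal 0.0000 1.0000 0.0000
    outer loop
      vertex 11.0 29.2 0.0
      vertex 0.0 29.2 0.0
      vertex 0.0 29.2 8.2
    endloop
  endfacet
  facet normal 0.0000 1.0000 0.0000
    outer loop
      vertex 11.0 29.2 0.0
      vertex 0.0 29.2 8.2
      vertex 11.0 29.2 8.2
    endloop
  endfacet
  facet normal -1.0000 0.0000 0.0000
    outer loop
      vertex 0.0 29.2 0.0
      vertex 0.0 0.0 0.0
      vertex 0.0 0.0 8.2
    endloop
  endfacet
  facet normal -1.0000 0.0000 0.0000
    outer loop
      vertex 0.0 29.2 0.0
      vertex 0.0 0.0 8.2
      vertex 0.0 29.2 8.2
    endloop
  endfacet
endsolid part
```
; perimeter-only toolpath
G21 ; units = mm
G90 ; absolute positioning
G28 ; home
; layer 1
G0 Z1.0
G0 X0.0 Y0.0
G1 X27.7 Y0.0
G1 X27.7 Y4.7
G1 X11.0 Y4.7
G1 X11.0 Y29.2
G1 X0.0 Y29.2
G1 X0.0 Y0.0
; layer 2
G0 Z2.0
G0 X0.0 Y0.0
G1 X27.7 Y0.0
G1 X27.7 Y4.7
G1 X11.0 Y4.7
G1 X11.0 Y29.2
G1 X0.0 Y29.2
G1 X0.0 Y0.0
; layer 3
G0 Z3.1
G0 X0.0 Y0.0
G1 X27.7 Y0.0
G1 X27.7 Y4.7
G1 X11.0 Y4.7
G1 X11.0 Y29.2
G1 X0.0 Y29.2
G1 X0.0 Y0.0
; layer 4
G0 Z4.1
G0 X0.0 Y0.0
G1 X27.7 Y0.0
G1 X27.7 Y4.7
G1 X11.0 Y4.7
G1 X11.0 Y29.2
G1 X0.0 Y29.2
G1 X0.0 Y0.0
; layer 5
G0 Z5.1
G0 X0.0 Y0.0
G1 X27.7 Y0.0
G1 X27.7 Y4.7
G1 X11.0 Y4.7
G1 X11.0 Y29.2
G1 X0.0 Y29.2
G1 X0.0 Y0.0
; layer 6
G0 Z6.1
G0 X0.0 Y0.0
G1 X27.7 Y0.0
G1 X27.7 Y4.7
G1 X11.0 Y4.7
G1 X11.0 Y29.2
G1 X0.0 Y29.2
G1 X0.0 Y0.0
; layer 7
G0 Z7.2
G0 X0.0 Y0.0
G1 X27.7 Y0.0
G1 X27.7 Y4.7
G1 X11.0 Y4.7
G1 X11.0 Y29.2
G1 X0.0 Y29.2
G1 X0.0 Y0.0
; layer 8
G0 Z8.2
G0 X0.0 Y0.0
G1 X27.7 Y0.0
G1 X27.7 Y4.7
G1 X11.0 Y4.7
G1 X11.0 Y29.2
G1 X0.0 Y29.2
G1 X0.0 Y0.0
M2 ; end

The solid is an L-shaped prism: outer 27.7 × 29.2 mm, arm thicknesses ≈ 4.7 mm (horizontal) and 11 mm (vertical), extruded 8.2 mm in z. Slicing at Δz = 1.0 mm — 8 equal slices spanning the solid's height, so layer i sits at z = i·h/8 — gives 8 non-empty perimeters. Each is a 6-segment closed polygon; G0 lifts to the layer z and rapids to the start vertex, then G1 traces the edges.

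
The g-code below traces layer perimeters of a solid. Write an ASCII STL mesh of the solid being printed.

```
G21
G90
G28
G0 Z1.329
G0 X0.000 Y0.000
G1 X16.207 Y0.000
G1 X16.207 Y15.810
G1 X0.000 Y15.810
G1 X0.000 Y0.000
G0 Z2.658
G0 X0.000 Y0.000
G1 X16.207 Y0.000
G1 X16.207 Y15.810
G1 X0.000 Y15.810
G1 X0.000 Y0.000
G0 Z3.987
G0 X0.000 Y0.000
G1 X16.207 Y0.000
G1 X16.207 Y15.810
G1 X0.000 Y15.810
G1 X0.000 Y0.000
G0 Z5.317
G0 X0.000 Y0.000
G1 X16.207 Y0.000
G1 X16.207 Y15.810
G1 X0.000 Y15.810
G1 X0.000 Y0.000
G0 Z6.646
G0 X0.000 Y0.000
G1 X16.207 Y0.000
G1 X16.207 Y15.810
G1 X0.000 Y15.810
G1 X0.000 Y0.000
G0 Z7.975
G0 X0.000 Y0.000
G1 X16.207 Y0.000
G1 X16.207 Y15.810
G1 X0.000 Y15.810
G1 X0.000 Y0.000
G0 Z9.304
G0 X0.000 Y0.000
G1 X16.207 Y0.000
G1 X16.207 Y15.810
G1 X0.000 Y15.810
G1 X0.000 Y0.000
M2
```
solid part
  facet normal 0.0000 0.0000 -1.0000
    outer loop
      vertex 16.207 15.810 0.000
      vertex 16.207 0.000 0.000
      vertex 0.000 0.000 0.000
    endloop
  endfacet
  facet normal 0.0000 0.0000 -1.0000
    outer loop
      vertex 0.000 15.810 0.000
      vertex 16.207 15.810 0.000
      vertex 0.000 0.000 0.000
    endloop
  endfacet
  facet normal 0.0000 0.0000 1.0000
    outer loop
      vertex 0.000 0.000 9.304
      vertex 16.207 0.000 9.304
      vertex 16.207 15.810 9.304
    endloop
  endfacet
  facet normal 0.0000 0.0000 1.0000
    outer loop
      vertex 0.000 0.000 9.304
      vertex 16.207 15.810 9.304
      vertex 0.000 15.810 9.304
    endloop
  endfacet
  facet normal 0.0000 -1.0000 0.0000
    outer loop
      vertex 0.000 0.000 0.000
      vertex 16.207 0.000 0.000
      vertex 16.207 0.000 9.304
    endloop
  endfacet
  facet normal 0.0000 -1.0000 0.0000
    outer loop
      vertex 0.000 0.000 0.000
      vertex 16.207 0.000 9.304
      vertex 0.000 0.000 9.304
    endloop
  endfacet
  facet normal 0.0000 1.0000 0.0000
    outer loop
      vertex 16.207 15.810 9.304
      vertex 16.207 15.810 0.000
      vertex 0.000 15.810 0.000
    endloop
  endfacet
  facet normal 0.0000 1.0000 0.0000
    outer loop
      vertex 0.000 15.810 9.304
      vertex 16.207 15.810 9.304
      vertex 0.000 15.810 0.000
    endloop
  endfacet
  facet normal -1.0000 0.0000 0.0000
    outer loop
      vertex 0.000 15.810 9.304
      vertex 0.000 15.810 0.000
      vertex 0.000 0.000 0.000
    endloop
  endfacet
  facet normal -1.0000 0.0000 0.0000
    outer loop
      vertex 0.000 0.000 9.304
      vertex 0.000 15.810 9.304
      vertex 0.000 0.000 0.000
    endloop
  endfacet
  facet normal 1.0000 0.0000 0.0000
    outer loop
      vertex 16.207 0.000 0.000
      vertex 16.207 15.810 0.000
      vertex 16.207 15.810 9.304
    endloop
  endfacet
  facet normal 1.0000 0.0000 0.0000
    outer loop
      vertex 16.207 0.000 0.000
      vertex 16.207 15.810 9.304
      vertex 16.207 0.000 9.304
    endloop
  endfacet
endsolid part

The G0 Z moves step by Δz≈1.329 mm. Every layer's G1 loop is the same polygon, so the solid is a straight extrusion of it from z=0 to z≈9.3. Closing with flat bottom and top caps and triangulating gives 12 facets — a rectangular box, roughly 16.2 × 15.8 mm footprint and 9.3 mm tall.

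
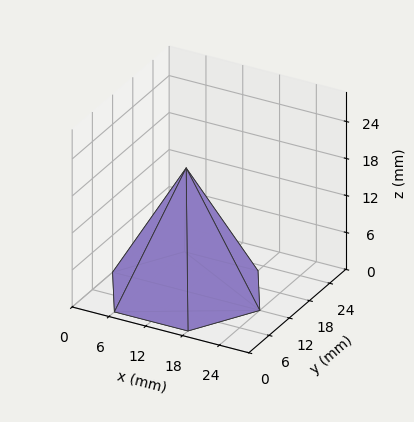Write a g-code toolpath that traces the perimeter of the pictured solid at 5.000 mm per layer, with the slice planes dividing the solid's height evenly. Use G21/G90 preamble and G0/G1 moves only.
Reading the render: the shape is a regular 6-sided pyramid, base circumscribed radius ≈ 12 mm, apex at z ≈ 20 mm (dimensions read to the nearest mm from the axis ticks). For the g-code, the solid's height is divided into equal slices at the stated Δz and each level perimeter traced with G1 moves after a G0 lift.

; perimeter-only toolpath
G21 ; units = mm
G90 ; absolute positioning
G28 ; home
; layer 1
G0 Z5.000
G0 X21.000 Y12.000
G1 X16.500 Y19.794
G1 X7.500 Y19.794
G1 X3.000 Y12.000
G1 X7.500 Y4.206
G1 X16.500 Y4.206
G1 X21.000 Y12.000
; layer 2
G0 Z10.000
G0 X18.000 Y12.000
G1 X15.000 Y17.196
G1 X9.000 Y17.196
G1 X6.000 Y12.000
G1 X9.000 Y6.804
G1 X15.000 Y6.804
G1 X18.000 Y12.000
; layer 3
G0 Z15.000
G0 X15.000 Y12.000
G1 X13.500 Y14.598
G1 X10.500 Y14.598
G1 X9.000 Y12.000
G1 X10.500 Y9.402
G1 X13.500 Y9.402
G1 X15.000 Y12.000
M2 ; end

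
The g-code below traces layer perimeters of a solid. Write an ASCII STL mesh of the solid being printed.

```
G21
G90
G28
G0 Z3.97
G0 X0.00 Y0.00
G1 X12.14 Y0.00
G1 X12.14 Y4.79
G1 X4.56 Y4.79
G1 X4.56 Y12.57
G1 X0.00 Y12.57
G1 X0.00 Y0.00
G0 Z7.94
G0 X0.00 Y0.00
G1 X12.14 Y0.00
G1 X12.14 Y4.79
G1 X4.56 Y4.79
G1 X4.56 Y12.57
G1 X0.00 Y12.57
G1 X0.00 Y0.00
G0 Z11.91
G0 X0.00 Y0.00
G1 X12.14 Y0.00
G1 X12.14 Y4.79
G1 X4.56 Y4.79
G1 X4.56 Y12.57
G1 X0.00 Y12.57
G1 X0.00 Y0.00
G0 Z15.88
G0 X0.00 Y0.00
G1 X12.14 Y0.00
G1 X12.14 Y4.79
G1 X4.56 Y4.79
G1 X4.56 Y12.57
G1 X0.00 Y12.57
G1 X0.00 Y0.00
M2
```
solid part
  facet normal 0.0000 0.0000 -1.0000
    outer loop
      vertex 12.14 4.79 0.00
      vertex 12.14 0.00 0.00
      vertex 0.00 0.00 0.00
    endloop
  endfacet
  facet normal 0.0000 0.0000 -1.0000
    outer loop
      vertex 4.56 4.79 0.00
      vertex 12.14 4.79 0.00
      vertex 0.00 0.00 0.00
    endloop
  endfacet
  facet normal 0.0000 0.0000 -1.0000
    outer loop
      vertex 4.56 12.57 0.00
      vertex 4.56 4.79 0.00
      vertex 0.00 0.00 0.00
    endloop
  endfacet
  facet normal 0.0000 0.0000 -1.0000
    outer loop
      vertex 0.00 12.57 0.00
      vertex 4.56 12.57 0.00
      vertex 0.00 0.00 0.00
    endloop
  endfacet
  facet normal 0.0000 0.0000 1.0000
    outer loop
      vertex 0.00 0.00 15.88
      vertex 12.14 0.00 15.88
      vertex 12.14 4.79 15.88
    endloop
  endfacet
  facet normal 0.0000 0.0000 1.0000
    outer loop
      vertex 0.00 0.00 15.88
      vertex 12.14 4.79 15.88
      vertex 4.56 4.79 15.88
    endloop
  endfacet
  facet normal 0.0000 0.0000 1.0000
    outer loop
      vertex 0.00 0.00 15.88
      vertex 4.56 4.79 15.88
      vertex 4.56 12.57 15.88
    endloop
  endfacet
  facet normal 0.0000 0.0000 1.0000
    outer loop
      vertex 0.00 0.00 15.88
      vertex 4.56 12.57 15.88
      vertex 0.00 12.57 15.88
    endloop
  endfacet
  facet normal 0.0000 -1.0000 0.0000
    outer loop
      vertex 0.00 0.00 0.00
      vertex 12.14 0.00 0.00
      vertex 12.14 0.00 15.88
    endloop
  endfacet
  facet normal 0.0000 -1.0000 0.0000
    outer loop
      vertex 0.00 0.00 0.00
      vertex 12.14 0.00 15.88
      vertex 0.00 0.00 15.88
    endloop
  endfacet
  facet normal 1.0000 0.0000 0.0000
    outer loop
      vertex 12.14 0.00 0.00
      vertex 12.14 4.79 0.00
      vertex 12.14 4.79 15.88
    endloop
  endfacet
  facet normal 1.0000 0.0000 0.0000
    outer loop
      vertex 12.14 0.00 0.00
      vertex 12.14 4.79 15.88
      vertex 12.14 0.00 15.88
    endloop
  endfacet
  facet normal 0.0000 1.0000 0.0000
    outer loop
      vertex 12.14 4.79 0.00
      vertex 4.56 4.79 0.00
      vertex 4.56 4.79 15.88
    endloop
  endfacet
  facet normal 0.0000 1.0000 0.0000
    outer loop
      vertex 12.14 4.79 0.00
      vertex 4.56 4.79 15.88
      vertex 12.14 4.79 15.88
    endloop
  endfacet
  facet normal 1.0000 0.0000 0.0000
    outer loop
      vertex 4.56 4.79 0.00
      vertex 4.56 12.57 0.00
      vertex 4.56 12.57 15.88
    endloop
  endfacet
  facet normal 1.0000 0.0000 0.0000
    outer loop
      vertex 4.56 4.79 0.00
      vertex 4.56 12.57 15.88
      vertex 4.56 4.79 15.88
    endloop
  endfacet
  facet normal 0.0000 1.0000 0.0000
    outer loop
      vertex 4.56 12.57 0.00
      vertex 0.00 12.57 0.00
      vertex 0.00 12.57 15.88
    endloop
  endfacet
  facet normal 0.0000 1.0000 0.0000
    outer loop
      vertex 4.56 12.57 0.00
      vertex 0.00 12.57 15.88
      vertex 4.56 12.57 15.88
    endloop
  endfacet
  facet normal -1.0000 0.0000 0.0000
    outer loop
      vertex 0.00 12.57 0.00
      vertex 0.00 0.00 0.00
      vertex 0.00 0.00 15.88
    endloop
  endfacet
  facet normal -1.0000 0.0000 0.0000
    outer loop
      vertex 0.00 12.57 0.00
      vertex 0.00 0.00 15.88
      vertex 0.00 12.57 15.88
    endloop
  endfacet
endsolid part

The G0 Z moves step by Δz≈3.97 mm. Every layer's G1 loop is the same polygon, so the solid is a straight extrusion of it from z=0 to z≈15.9. Closing with flat bottom and top caps and triangulating gives 20 facets — an L-shaped prism: outer 12.1 × 12.6 mm, arm thicknesses ≈ 4.79 mm (horizontal) and 4.56 mm (vertical), extruded 15.9 mm in z.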